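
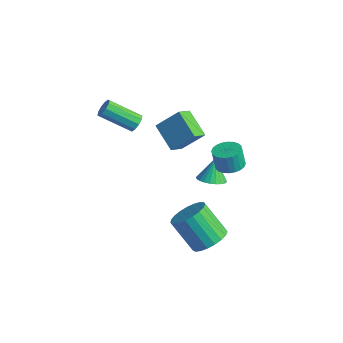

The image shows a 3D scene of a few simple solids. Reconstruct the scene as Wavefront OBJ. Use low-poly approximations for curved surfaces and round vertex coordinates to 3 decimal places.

v 3.938 -3.659 -2.818
v 4.618 -3.228 -2.159
v 3.302 -3.531 -0.603
v 2.622 -3.961 -1.262
v 4.388 -2.886 -2.287
v 3.072 -3.188 -0.731
v 4.08 -2.676 -2.507
v 2.764 -2.979 -0.951
v 3.747 -2.637 -2.781
v 2.431 -2.94 -1.225
v 3.447 -2.774 -3.061
v 2.132 -3.077 -1.505
v 3.233 -3.065 -3.299
v 1.917 -3.367 -1.743
v 3.14 -3.457 -3.454
v 1.824 -3.76 -1.898
v 3.185 -3.885 -3.499
v 1.869 -4.188 -1.943
v 3.36 -4.274 -3.426
v 2.045 -4.576 -1.87
v 3.636 -4.556 -3.248
v 2.32 -4.859 -1.692
v 3.963 -4.683 -2.996
v 2.647 -4.986 -1.44
v 4.286 -4.633 -2.713
v 2.97 -4.936 -1.157
v 4.549 -4.414 -2.448
v 3.233 -4.717 -0.892
v 4.706 -4.065 -2.247
v 3.391 -4.368 -0.691
v 4.731 -3.646 -2.145
v 3.415 -3.948 -0.589
v -2.085 -3.151 2.3
v -1.662 -3.347 2.626
v -2.971 -4.406 3.687
v -3.395 -4.209 3.36
v -1.783 -3.051 2.773
v -3.092 -4.11 3.833
v -2.02 -2.792 2.738
v -3.329 -3.851 3.799
v -2.282 -2.671 2.536
v -3.591 -3.73 3.597
v -2.469 -2.732 2.244
v -3.778 -3.791 3.305
v -2.509 -2.954 1.973
v -3.818 -4.013 3.034
v -2.388 -3.25 1.827
v -3.697 -4.309 2.887
v -2.151 -3.509 1.861
v -3.46 -4.568 2.922
v -1.889 -3.63 2.063
v -3.198 -4.689 3.124
v -1.702 -3.569 2.355
v -3.011 -4.628 3.416
v 1.705 -1.434 -0.894
v 2.361 -1.76 -0.572
v 1.395 -0.866 0.314
v 2.472 -1.486 -0.672
v 2.466 -1.204 -0.806
v 2.345 -0.957 -0.954
v 2.126 -0.783 -1.092
v 1.843 -0.708 -1.2
v 1.539 -0.743 -1.261
v 1.26 -0.884 -1.267
v 1.049 -1.108 -1.216
v 0.938 -1.382 -1.115
v 0.944 -1.664 -0.981
v 1.066 -1.911 -0.834
v 1.285 -2.085 -0.696
v 1.568 -2.16 -0.587
v 1.872 -2.125 -0.526
v 2.15 -1.984 -0.521
v 2.897 -1.286 1.133
v 3.597 -1.604 1.266
v 3.362 -1.652 2.381
v 2.663 -1.334 2.247
v 3.66 -1.308 1.292
v 3.426 -1.356 2.407
v 3.608 -1.008 1.294
v 3.373 -1.056 2.409
v 3.447 -0.751 1.272
v 3.213 -0.799 2.386
v 3.203 -0.575 1.228
v 2.968 -0.623 2.342
v 2.912 -0.507 1.169
v 2.677 -0.555 2.284
v 2.619 -0.558 1.106
v 2.384 -0.606 2.22
v 2.368 -0.72 1.046
v 2.133 -0.768 2.16
v 2.198 -0.968 0.999
v 1.963 -1.016 2.114
v 2.134 -1.264 0.973
v 1.9 -1.312 2.088
v 2.187 -1.564 0.971
v 1.952 -1.612 2.086
v 2.347 -1.821 0.994
v 2.113 -1.869 2.108
v 2.592 -1.997 1.038
v 2.357 -2.045 2.152
v 2.883 -2.065 1.096
v 2.648 -2.113 2.211
v 3.176 -2.014 1.16
v 2.941 -2.062 2.274
v 3.427 -1.852 1.22
v 3.192 -1.9 2.334
v -1.497 -2.36 1.998
v -0.691 -1.487 3.142
v -1.643 -1.462 1.415
v -0.836 -0.589 2.559
v -0.024 -2.651 1.181
v 0.783 -1.778 2.325
v -0.169 -1.753 0.598
v 0.637 -0.88 1.742
f 2 1 5
f 2 5 3
f 3 5 6
f 3 6 4
f 5 1 7
f 5 7 6
f 6 7 8
f 6 8 4
f 7 1 9
f 7 9 8
f 8 9 10
f 8 10 4
f 9 1 11
f 9 11 10
f 10 11 12
f 10 12 4
f 11 1 13
f 11 13 12
f 12 13 14
f 12 14 4
f 13 1 15
f 13 15 14
f 14 15 16
f 14 16 4
f 15 1 17
f 15 17 16
f 16 17 18
f 16 18 4
f 17 1 19
f 17 19 18
f 18 19 20
f 18 20 4
f 19 1 21
f 19 21 20
f 20 21 22
f 20 22 4
f 21 1 23
f 21 23 22
f 22 23 24
f 22 24 4
f 23 1 25
f 23 25 24
f 24 25 26
f 24 26 4
f 25 1 27
f 25 27 26
f 26 27 28
f 26 28 4
f 27 1 29
f 27 29 28
f 28 29 30
f 28 30 4
f 29 1 31
f 29 31 30
f 30 31 32
f 30 32 4
f 31 1 2
f 31 2 32
f 32 2 3
f 32 3 4
f 34 33 37
f 34 37 35
f 35 37 38
f 35 38 36
f 37 33 39
f 37 39 38
f 38 39 40
f 38 40 36
f 39 33 41
f 39 41 40
f 40 41 42
f 40 42 36
f 41 33 43
f 41 43 42
f 42 43 44
f 42 44 36
f 43 33 45
f 43 45 44
f 44 45 46
f 44 46 36
f 45 33 47
f 45 47 46
f 46 47 48
f 46 48 36
f 47 33 49
f 47 49 48
f 48 49 50
f 48 50 36
f 49 33 51
f 49 51 50
f 50 51 52
f 50 52 36
f 51 33 53
f 51 53 52
f 52 53 54
f 52 54 36
f 53 33 34
f 53 34 54
f 54 34 35
f 54 35 36
f 56 55 58
f 56 58 57
f 58 55 59
f 58 59 57
f 59 55 60
f 59 60 57
f 60 55 61
f 60 61 57
f 61 55 62
f 61 62 57
f 62 55 63
f 62 63 57
f 63 55 64
f 63 64 57
f 64 55 65
f 64 65 57
f 65 55 66
f 65 66 57
f 66 55 67
f 66 67 57
f 67 55 68
f 67 68 57
f 68 55 69
f 68 69 57
f 69 55 70
f 69 70 57
f 70 55 71
f 70 71 57
f 71 55 72
f 71 72 57
f 72 55 56
f 72 56 57
f 74 73 77
f 74 77 75
f 75 77 78
f 75 78 76
f 77 73 79
f 77 79 78
f 78 79 80
f 78 80 76
f 79 73 81
f 79 81 80
f 80 81 82
f 80 82 76
f 81 73 83
f 81 83 82
f 82 83 84
f 82 84 76
f 83 73 85
f 83 85 84
f 84 85 86
f 84 86 76
f 85 73 87
f 85 87 86
f 86 87 88
f 86 88 76
f 87 73 89
f 87 89 88
f 88 89 90
f 88 90 76
f 89 73 91
f 89 91 90
f 90 91 92
f 90 92 76
f 91 73 93
f 91 93 92
f 92 93 94
f 92 94 76
f 93 73 95
f 93 95 94
f 94 95 96
f 94 96 76
f 95 73 97
f 95 97 96
f 96 97 98
f 96 98 76
f 97 73 99
f 97 99 98
f 98 99 100
f 98 100 76
f 99 73 101
f 99 101 100
f 100 101 102
f 100 102 76
f 101 73 103
f 101 103 102
f 102 103 104
f 102 104 76
f 103 73 105
f 103 105 104
f 104 105 106
f 104 106 76
f 105 73 74
f 105 74 106
f 106 74 75
f 106 75 76
f 108 110 107
f 111 108 107
f 107 110 109
f 109 111 107
f 108 114 110
f 112 108 111
f 112 114 108
f 110 114 109
f 113 111 109
f 109 114 113
f 113 112 111
f 114 112 113



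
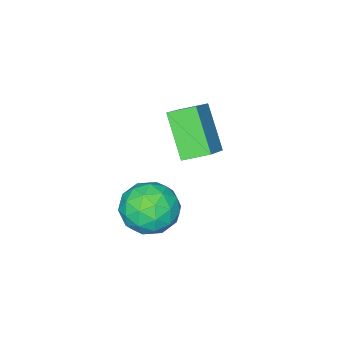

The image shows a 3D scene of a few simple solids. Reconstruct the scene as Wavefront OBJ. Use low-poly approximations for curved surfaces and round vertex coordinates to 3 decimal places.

v -4.579 0.338 -0.713
v -5.135 -0.975 0.897
v -3.21 1.052 0.343
v -3.767 -0.26 1.952
v -3.853 -0.46 -1.112
v -4.41 -1.772 0.497
v -2.485 0.255 -0.057
v -3.041 -1.058 1.553
v -2.126 -0.192 -4.088
v -1.178 0.203 -3.391
v -2.482 -1.663 -2.769
v -1.534 -1.268 -2.072
v -2.563 -0.581 -2.167
v -2.343 0.328 -2.982
v -1.317 -1.788 -3.178
v -1.097 -0.879 -3.993
v -0.678 -0.783 -2.829
v -1.448 -0.037 -2.204
v -2.212 -1.423 -3.956
v -2.982 -0.677 -3.331
v -1.621 0.135 -3.855
v -2.039 -1.595 -2.305
v -2.644 -1.191 -2.361
v -2.087 -0.959 -1.951
v -2.305 0.208 -3.615
v -1.748 0.44 -3.205
v -2.562 -0.02 -2.486
v -1.912 -1.9 -2.955
v -1.355 -1.668 -2.545
v -1.573 -0.501 -4.209
v -1.016 -0.269 -3.799
v -1.098 -1.44 -3.674
v -0.77 -0.213 -3.115
v -0.979 -1.078 -2.34
v -0.852 -1.383 -2.99
v -0.722 -0.849 -3.469
v -1.223 0.226 -2.748
v -1.432 -0.639 -1.973
v -2.036 -0.235 -2.029
v -1.907 0.299 -2.508
v -0.929 -0.354 -2.418
v -2.228 -0.821 -4.187
v -2.437 -1.686 -3.412
v -1.753 -1.759 -3.652
v -1.624 -1.225 -4.131
v -2.681 -0.382 -3.82
v -2.89 -1.247 -3.045
v -2.938 -0.611 -2.691
v -2.808 -0.077 -3.17
v -2.731 -1.106 -3.742
f 2 4 1
f 5 2 1
f 1 4 3
f 3 5 1
f 2 8 4
f 6 2 5
f 6 8 2
f 4 8 3
f 7 5 3
f 3 8 7
f 7 6 5
f 8 6 7
f 9 46 25
f 46 20 49
f 25 49 14
f 46 49 25
f 9 25 21
f 25 14 26
f 21 26 10
f 25 26 21
f 9 21 30
f 21 10 31
f 30 31 16
f 21 31 30
f 9 30 42
f 30 16 45
f 42 45 19
f 30 45 42
f 9 42 46
f 42 19 50
f 46 50 20
f 42 50 46
f 10 26 37
f 26 14 40
f 37 40 18
f 26 40 37
f 14 49 27
f 49 20 48
f 27 48 13
f 49 48 27
f 20 50 47
f 50 19 43
f 47 43 11
f 50 43 47
f 19 45 44
f 45 16 32
f 44 32 15
f 45 32 44
f 16 31 36
f 31 10 33
f 36 33 17
f 31 33 36
f 12 38 24
f 38 18 39
f 24 39 13
f 38 39 24
f 12 24 22
f 24 13 23
f 22 23 11
f 24 23 22
f 12 22 29
f 22 11 28
f 29 28 15
f 22 28 29
f 12 29 34
f 29 15 35
f 34 35 17
f 29 35 34
f 12 34 38
f 34 17 41
f 38 41 18
f 34 41 38
f 13 39 27
f 39 18 40
f 27 40 14
f 39 40 27
f 11 23 47
f 23 13 48
f 47 48 20
f 23 48 47
f 15 28 44
f 28 11 43
f 44 43 19
f 28 43 44
f 17 35 36
f 35 15 32
f 36 32 16
f 35 32 36
f 18 41 37
f 41 17 33
f 37 33 10
f 41 33 37



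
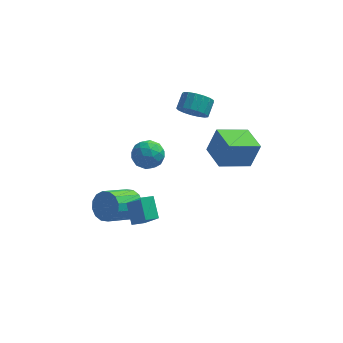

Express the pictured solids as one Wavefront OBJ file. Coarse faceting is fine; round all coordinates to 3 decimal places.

v 1.107 1.509 3.473
v 1.828 0.966 3.903
v 2.134 1.887 4.556
v 1.413 2.431 4.127
v 2.044 1.163 3.524
v 2.349 2.084 4.177
v 2.045 1.44 3.133
v 2.35 2.361 3.787
v 1.831 1.732 2.821
v 2.137 2.654 3.474
v 1.452 1.974 2.657
v 1.757 2.895 3.311
v 0.993 2.109 2.681
v 1.299 3.03 3.335
v 0.561 2.107 2.886
v 0.866 3.028 3.54
v 0.254 1.968 3.226
v 0.559 2.889 3.879
v 0.142 1.724 3.622
v 0.447 2.645 4.276
v 0.252 1.43 3.984
v 0.557 2.352 4.638
v 0.557 1.155 4.229
v 0.862 2.077 4.883
v 0.989 0.961 4.301
v 1.294 1.883 4.955
v 1.448 0.893 4.183
v 1.753 1.814 4.837
v -2.587 -0.54 -3.75
v -1.984 -0.422 -2.874
v -3.29 -1.762 -1.794
v -3.893 -1.88 -2.67
v -2.366 -0.023 -2.84
v -3.672 -1.362 -1.76
v -2.807 0.238 -3.05
v -4.113 -1.101 -1.97
v -3.189 0.291 -3.447
v -4.495 -1.048 -2.367
v -3.41 0.121 -3.926
v -4.716 -1.219 -2.846
v -3.41 -0.227 -4.357
v -4.716 -1.566 -3.277
v -3.19 -0.658 -4.626
v -4.496 -1.998 -3.546
v -2.808 -1.058 -4.66
v -4.114 -2.397 -3.58
v -2.367 -1.319 -4.45
v -3.673 -2.658 -3.37
v -1.985 -1.372 -4.053
v -3.291 -2.711 -2.973
v -1.764 -1.201 -3.574
v -3.07 -2.541 -2.494
v -1.764 -0.854 -3.143
v -3.07 -2.193 -2.063
v -2.088 -3.352 3.328
v -1.541 -2.469 3.258
v -0.899 -4.011 4.322
v -0.352 -3.128 4.252
v -1.252 -3.142 4.775
v -1.987 -2.735 4.16
v -0.453 -3.745 3.42
v -1.188 -3.338 2.805
v -0.53 -2.712 3.315
v -1.024 -2.34 4.152
v -1.416 -4.14 3.428
v -1.91 -3.768 4.265
v -1.919 -2.853 3.206
v -0.521 -3.627 4.374
v -1.05 -3.636 4.681
v -0.728 -3.117 4.64
v -2.181 -3.009 3.736
v -1.86 -2.49 3.695
v -1.69 -2.886 4.586
v -0.58 -3.99 3.885
v -0.259 -3.471 3.844
v -1.712 -3.363 2.94
v -1.39 -2.844 2.899
v -0.75 -3.594 2.994
v -1.003 -2.477 3.198
v -0.304 -2.864 3.782
v -0.364 -3.226 3.293
v -0.796 -2.987 2.932
v -1.294 -2.258 3.69
v -0.595 -2.645 4.275
v -1.124 -2.653 4.582
v -1.556 -2.414 4.221
v -0.7 -2.4 3.724
v -1.845 -3.835 3.305
v -1.146 -4.222 3.89
v -0.884 -4.066 3.359
v -1.316 -3.827 2.998
v -2.136 -3.616 3.798
v -1.437 -4.003 4.382
v -1.644 -3.493 4.648
v -2.076 -3.254 4.287
v -1.74 -4.08 3.856
v -2.239 -3.109 -3.163
v -1.338 -4.051 -1.66
v -2.619 -1.948 -2.208
v -1.718 -2.89 -0.705
v -1.502 -2.71 -3.355
v -0.601 -3.652 -1.852
v -1.882 -1.549 -2.4
v -0.981 -2.491 -0.897
v 2.817 -2.138 1.825
v 3.382 -1.886 3.505
v 2.029 -0.509 1.846
v 2.594 -0.257 3.525
v 4.646 -1.243 1.075
v 5.211 -0.991 2.754
v 3.858 0.386 1.095
v 4.423 0.638 2.775
f 2 1 5
f 2 5 3
f 3 5 6
f 3 6 4
f 5 1 7
f 5 7 6
f 6 7 8
f 6 8 4
f 7 1 9
f 7 9 8
f 8 9 10
f 8 10 4
f 9 1 11
f 9 11 10
f 10 11 12
f 10 12 4
f 11 1 13
f 11 13 12
f 12 13 14
f 12 14 4
f 13 1 15
f 13 15 14
f 14 15 16
f 14 16 4
f 15 1 17
f 15 17 16
f 16 17 18
f 16 18 4
f 17 1 19
f 17 19 18
f 18 19 20
f 18 20 4
f 19 1 21
f 19 21 20
f 20 21 22
f 20 22 4
f 21 1 23
f 21 23 22
f 22 23 24
f 22 24 4
f 23 1 25
f 23 25 24
f 24 25 26
f 24 26 4
f 25 1 27
f 25 27 26
f 26 27 28
f 26 28 4
f 27 1 2
f 27 2 28
f 28 2 3
f 28 3 4
f 30 29 33
f 30 33 31
f 31 33 34
f 31 34 32
f 33 29 35
f 33 35 34
f 34 35 36
f 34 36 32
f 35 29 37
f 35 37 36
f 36 37 38
f 36 38 32
f 37 29 39
f 37 39 38
f 38 39 40
f 38 40 32
f 39 29 41
f 39 41 40
f 40 41 42
f 40 42 32
f 41 29 43
f 41 43 42
f 42 43 44
f 42 44 32
f 43 29 45
f 43 45 44
f 44 45 46
f 44 46 32
f 45 29 47
f 45 47 46
f 46 47 48
f 46 48 32
f 47 29 49
f 47 49 48
f 48 49 50
f 48 50 32
f 49 29 51
f 49 51 50
f 50 51 52
f 50 52 32
f 51 29 53
f 51 53 52
f 52 53 54
f 52 54 32
f 53 29 30
f 53 30 54
f 54 30 31
f 54 31 32
f 55 92 71
f 92 66 95
f 71 95 60
f 92 95 71
f 55 71 67
f 71 60 72
f 67 72 56
f 71 72 67
f 55 67 76
f 67 56 77
f 76 77 62
f 67 77 76
f 55 76 88
f 76 62 91
f 88 91 65
f 76 91 88
f 55 88 92
f 88 65 96
f 92 96 66
f 88 96 92
f 56 72 83
f 72 60 86
f 83 86 64
f 72 86 83
f 60 95 73
f 95 66 94
f 73 94 59
f 95 94 73
f 66 96 93
f 96 65 89
f 93 89 57
f 96 89 93
f 65 91 90
f 91 62 78
f 90 78 61
f 91 78 90
f 62 77 82
f 77 56 79
f 82 79 63
f 77 79 82
f 58 84 70
f 84 64 85
f 70 85 59
f 84 85 70
f 58 70 68
f 70 59 69
f 68 69 57
f 70 69 68
f 58 68 75
f 68 57 74
f 75 74 61
f 68 74 75
f 58 75 80
f 75 61 81
f 80 81 63
f 75 81 80
f 58 80 84
f 80 63 87
f 84 87 64
f 80 87 84
f 59 85 73
f 85 64 86
f 73 86 60
f 85 86 73
f 57 69 93
f 69 59 94
f 93 94 66
f 69 94 93
f 61 74 90
f 74 57 89
f 90 89 65
f 74 89 90
f 63 81 82
f 81 61 78
f 82 78 62
f 81 78 82
f 64 87 83
f 87 63 79
f 83 79 56
f 87 79 83
f 98 100 97
f 101 98 97
f 97 100 99
f 99 101 97
f 98 104 100
f 102 98 101
f 102 104 98
f 100 104 99
f 103 101 99
f 99 104 103
f 103 102 101
f 104 102 103
f 106 108 105
f 109 106 105
f 105 108 107
f 107 109 105
f 106 112 108
f 110 106 109
f 110 112 106
f 108 112 107
f 111 109 107
f 107 112 111
f 111 110 109
f 112 110 111



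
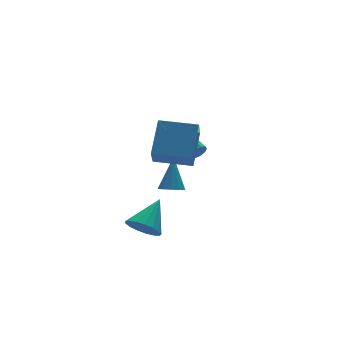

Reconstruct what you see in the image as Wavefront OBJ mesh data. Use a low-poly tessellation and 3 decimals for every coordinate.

v -4.171 0.563 -4.166
v -3.517 0.624 -4.934
v -2.729 1.377 -2.874
v -3.747 1.049 -4.944
v -4.075 1.362 -4.776
v -4.424 1.493 -4.469
v -4.716 1.41 -4.092
v -4.882 1.134 -3.732
v -4.886 0.726 -3.472
v -4.725 0.282 -3.371
v -4.438 -0.099 -3.452
v -4.089 -0.327 -3.696
v -3.759 -0.352 -4.049
v -3.524 -0.167 -4.428
v -3.436 0.185 -4.747
v -1.499 2.326 -2.988
v -0.856 2.511 -3.305
v -0.861 3.214 -1.172
v -1.15 2.855 -3.37
v -1.578 2.997 -3.289
v -1.975 2.882 -3.093
v -2.19 2.555 -2.857
v -2.142 2.14 -2.671
v -1.847 1.796 -2.606
v -1.42 1.654 -2.687
v -1.023 1.769 -2.883
v -0.808 2.096 -3.119
v -4.514 -0.923 2.082
v -3.434 0.261 3.589
v -3.898 0.009 0.909
v -2.818 1.193 2.416
v -2.922 -2.173 1.924
v -1.842 -0.989 3.431
v -2.306 -1.241 0.751
v -1.226 -0.057 2.258
v 0.697 3.258 -1.261
v 1.045 3.165 -0.885
v 0.83 4.389 -0.384
v 0.483 4.482 -0.759
v 1.201 3.295 -1.135
v 0.986 4.519 -0.634
v 1.164 3.41 -1.433
v 0.949 4.634 -0.932
v 0.949 3.468 -1.665
v 0.734 4.692 -1.163
v 0.638 3.445 -1.742
v 0.423 4.669 -1.241
v 0.35 3.351 -1.636
v 0.135 4.575 -1.135
v 0.194 3.221 -1.386
v -0.021 4.445 -0.885
v 0.231 3.106 -1.088
v 0.016 4.33 -0.587
v 0.446 3.048 -0.857
v 0.231 4.272 -0.355
v 0.757 3.071 -0.779
v 0.542 4.295 -0.278
f 2 1 4
f 2 4 3
f 4 1 5
f 4 5 3
f 5 1 6
f 5 6 3
f 6 1 7
f 6 7 3
f 7 1 8
f 7 8 3
f 8 1 9
f 8 9 3
f 9 1 10
f 9 10 3
f 10 1 11
f 10 11 3
f 11 1 12
f 11 12 3
f 12 1 13
f 12 13 3
f 13 1 14
f 13 14 3
f 14 1 15
f 14 15 3
f 15 1 2
f 15 2 3
f 17 16 19
f 17 19 18
f 19 16 20
f 19 20 18
f 20 16 21
f 20 21 18
f 21 16 22
f 21 22 18
f 22 16 23
f 22 23 18
f 23 16 24
f 23 24 18
f 24 16 25
f 24 25 18
f 25 16 26
f 25 26 18
f 26 16 27
f 26 27 18
f 27 16 17
f 27 17 18
f 29 31 28
f 32 29 28
f 28 31 30
f 30 32 28
f 29 35 31
f 33 29 32
f 33 35 29
f 31 35 30
f 34 32 30
f 30 35 34
f 34 33 32
f 35 33 34
f 37 36 40
f 37 40 38
f 38 40 41
f 38 41 39
f 40 36 42
f 40 42 41
f 41 42 43
f 41 43 39
f 42 36 44
f 42 44 43
f 43 44 45
f 43 45 39
f 44 36 46
f 44 46 45
f 45 46 47
f 45 47 39
f 46 36 48
f 46 48 47
f 47 48 49
f 47 49 39
f 48 36 50
f 48 50 49
f 49 50 51
f 49 51 39
f 50 36 52
f 50 52 51
f 51 52 53
f 51 53 39
f 52 36 54
f 52 54 53
f 53 54 55
f 53 55 39
f 54 36 56
f 54 56 55
f 55 56 57
f 55 57 39
f 56 36 37
f 56 37 57
f 57 37 38
f 57 38 39



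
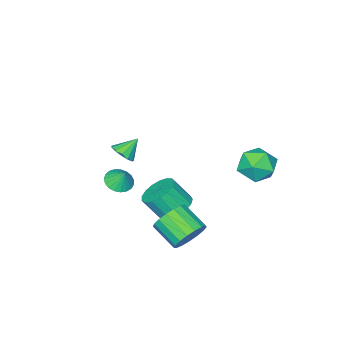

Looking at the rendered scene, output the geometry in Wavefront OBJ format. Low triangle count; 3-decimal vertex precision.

v 1.531 0.586 -2.737
v 2.401 1.089 -2.833
v 2.96 0.357 -1.599
v 2.089 -0.146 -1.503
v 2.135 1.372 -2.545
v 2.694 0.64 -1.311
v 1.731 1.475 -2.301
v 2.29 0.743 -1.066
v 1.28 1.374 -2.157
v 1.839 0.642 -0.922
v 0.887 1.093 -2.145
v 1.446 0.36 -0.911
v 0.642 0.695 -2.27
v 1.201 -0.037 -1.036
v 0.6 0.273 -2.501
v 1.159 -0.459 -1.267
v 0.771 -0.078 -2.787
v 1.33 -0.81 -1.553
v 1.116 -0.276 -3.061
v 1.675 -1.008 -1.827
v 1.556 -0.277 -3.261
v 2.115 -1.009 -2.027
v 1.991 -0.08 -3.341
v 2.549 -0.813 -2.106
v 2.319 0.269 -3.282
v 2.878 -0.463 -2.048
v 2.468 0.691 -3.099
v 3.026 -0.041 -1.865
v 2.993 3.086 -2.648
v 3.528 2.688 -3.407
v 3.562 1.255 -2.63
v 3.027 1.654 -1.872
v 3.865 2.859 -3.105
v 3.899 1.427 -2.328
v 4.002 3.083 -2.699
v 4.036 1.65 -1.922
v 3.908 3.307 -2.281
v 3.941 1.875 -1.504
v 3.604 3.481 -1.948
v 3.638 2.048 -1.171
v 3.16 3.564 -1.775
v 3.194 2.132 -0.998
v 2.678 3.538 -1.802
v 2.712 2.106 -1.025
v 2.268 3.408 -2.023
v 2.302 1.976 -1.246
v 2.025 3.205 -2.387
v 2.058 1.772 -1.611
v 2.003 2.974 -2.812
v 2.036 1.542 -2.035
v 2.208 2.769 -3.199
v 2.241 1.337 -2.422
v 2.592 2.637 -3.459
v 2.626 1.204 -2.683
v 3.069 2.608 -3.535
v 3.103 1.175 -2.758
v 1.154 -4.04 -3.474
v 1.953 -3.95 -3.572
v 1.206 -3.54 -2.586
v 1.832 -3.673 -3.72
v 1.595 -3.459 -3.827
v 1.281 -3.346 -3.872
v 0.945 -3.353 -3.848
v 0.645 -3.478 -3.76
v 0.433 -3.701 -3.622
v 0.346 -3.982 -3.459
v 0.398 -4.273 -3.298
v 0.581 -4.524 -3.167
v 0.863 -4.691 -3.09
v 1.196 -4.746 -3.079
v 1.521 -4.678 -3.136
v 1.782 -4.5 -3.252
v 1.935 -4.243 -3.406
v -2.596 3.089 -1.213
v -1.462 3.105 -0.984
v -2.878 1.975 0.264
v -1.744 1.991 0.493
v -2.377 2.948 0.64
v -2.203 3.636 -0.273
v -2.137 1.444 -0.447
v -1.963 2.132 -1.36
v -1.179 2.088 -0.511
v -1.327 3.017 0.161
v -3.013 2.063 -0.881
v -3.161 2.992 -0.209
v 3.409 -1.241 1.365
v 3.801 -1.581 1.85
v 2.591 -0.999 2.195
v 3.92 -1.199 1.857
v 3.877 -0.83 1.707
v 3.685 -0.592 1.449
v 3.406 -0.56 1.164
v 3.128 -0.744 0.943
v 2.939 -1.085 0.856
v 2.899 -1.476 0.931
v 3.021 -1.793 1.143
v 3.267 -1.934 1.426
v 3.557 -1.855 1.69
f 2 1 5
f 2 5 3
f 3 5 6
f 3 6 4
f 5 1 7
f 5 7 6
f 6 7 8
f 6 8 4
f 7 1 9
f 7 9 8
f 8 9 10
f 8 10 4
f 9 1 11
f 9 11 10
f 10 11 12
f 10 12 4
f 11 1 13
f 11 13 12
f 12 13 14
f 12 14 4
f 13 1 15
f 13 15 14
f 14 15 16
f 14 16 4
f 15 1 17
f 15 17 16
f 16 17 18
f 16 18 4
f 17 1 19
f 17 19 18
f 18 19 20
f 18 20 4
f 19 1 21
f 19 21 20
f 20 21 22
f 20 22 4
f 21 1 23
f 21 23 22
f 22 23 24
f 22 24 4
f 23 1 25
f 23 25 24
f 24 25 26
f 24 26 4
f 25 1 27
f 25 27 26
f 26 27 28
f 26 28 4
f 27 1 2
f 27 2 28
f 28 2 3
f 28 3 4
f 30 29 33
f 30 33 31
f 31 33 34
f 31 34 32
f 33 29 35
f 33 35 34
f 34 35 36
f 34 36 32
f 35 29 37
f 35 37 36
f 36 37 38
f 36 38 32
f 37 29 39
f 37 39 38
f 38 39 40
f 38 40 32
f 39 29 41
f 39 41 40
f 40 41 42
f 40 42 32
f 41 29 43
f 41 43 42
f 42 43 44
f 42 44 32
f 43 29 45
f 43 45 44
f 44 45 46
f 44 46 32
f 45 29 47
f 45 47 46
f 46 47 48
f 46 48 32
f 47 29 49
f 47 49 48
f 48 49 50
f 48 50 32
f 49 29 51
f 49 51 50
f 50 51 52
f 50 52 32
f 51 29 53
f 51 53 52
f 52 53 54
f 52 54 32
f 53 29 55
f 53 55 54
f 54 55 56
f 54 56 32
f 55 29 30
f 55 30 56
f 56 30 31
f 56 31 32
f 58 57 60
f 58 60 59
f 60 57 61
f 60 61 59
f 61 57 62
f 61 62 59
f 62 57 63
f 62 63 59
f 63 57 64
f 63 64 59
f 64 57 65
f 64 65 59
f 65 57 66
f 65 66 59
f 66 57 67
f 66 67 59
f 67 57 68
f 67 68 59
f 68 57 69
f 68 69 59
f 69 57 70
f 69 70 59
f 70 57 71
f 70 71 59
f 71 57 72
f 71 72 59
f 72 57 73
f 72 73 59
f 73 57 58
f 73 58 59
f 74 85 79
f 74 79 75
f 74 75 81
f 74 81 84
f 74 84 85
f 75 79 83
f 79 85 78
f 85 84 76
f 84 81 80
f 81 75 82
f 77 83 78
f 77 78 76
f 77 76 80
f 77 80 82
f 77 82 83
f 78 83 79
f 76 78 85
f 80 76 84
f 82 80 81
f 83 82 75
f 87 86 89
f 87 89 88
f 89 86 90
f 89 90 88
f 90 86 91
f 90 91 88
f 91 86 92
f 91 92 88
f 92 86 93
f 92 93 88
f 93 86 94
f 93 94 88
f 94 86 95
f 94 95 88
f 95 86 96
f 95 96 88
f 96 86 97
f 96 97 88
f 97 86 98
f 97 98 88
f 98 86 87
f 98 87 88



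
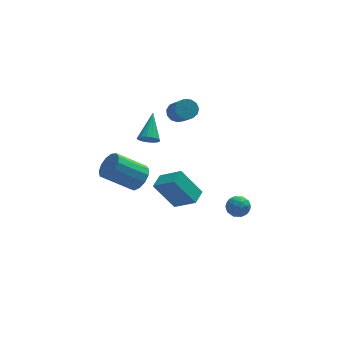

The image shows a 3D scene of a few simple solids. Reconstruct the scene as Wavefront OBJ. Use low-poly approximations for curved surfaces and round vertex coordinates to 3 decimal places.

v 1.133 4.539 1.856
v 1.727 4.849 2.058
v 2.001 3.552 3.245
v 1.407 3.241 3.044
v 1.442 4.997 2.286
v 1.716 3.7 3.473
v 1.058 5 2.377
v 1.332 3.703 3.565
v 0.698 4.856 2.303
v 0.972 3.559 3.491
v 0.476 4.612 2.088
v 0.751 3.315 3.275
v 0.463 4.344 1.798
v 0.737 3.047 2.986
v 0.662 4.138 1.527
v 0.937 2.841 2.715
v 1.011 4.059 1.361
v 1.285 2.762 2.548
v 1.398 4.133 1.352
v 1.673 2.836 2.539
v 1.702 4.335 1.502
v 1.976 3.038 2.69
v 1.824 4.602 1.766
v 2.098 3.305 2.953
v 2.806 -1.1 -2.3
v 3.158 -0.72 -1.763
v 3.742 -1.86 -2.377
v 4.094 -1.48 -1.84
v 3.485 -1.879 -1.676
v 2.907 -1.41 -1.629
v 3.993 -1.17 -2.511
v 3.415 -0.701 -2.464
v 3.892 -0.763 -1.894
v 3.578 -1.202 -1.377
v 3.322 -1.378 -2.763
v 3.008 -1.817 -2.246
v 2.9 -0.843 -2.025
v 4 -1.737 -2.115
v 3.642 -1.972 -2.019
v 3.849 -1.748 -1.703
v 2.752 -1.249 -1.946
v 2.959 -1.025 -1.63
v 3.151 -1.707 -1.579
v 3.941 -1.555 -2.51
v 4.148 -1.331 -2.194
v 3.051 -0.832 -2.437
v 3.258 -0.608 -2.121
v 3.749 -0.873 -2.561
v 3.539 -0.645 -1.786
v 4.089 -1.092 -1.831
v 4.029 -0.91 -2.226
v 3.689 -0.634 -2.198
v 3.354 -0.903 -1.483
v 3.904 -1.35 -1.527
v 3.546 -1.585 -1.431
v 3.206 -1.308 -1.403
v 3.785 -0.928 -1.559
v 2.996 -1.23 -2.613
v 3.546 -1.677 -2.657
v 3.694 -1.272 -2.737
v 3.354 -0.995 -2.709
v 2.811 -1.488 -2.309
v 3.361 -1.935 -2.354
v 3.211 -1.946 -1.942
v 2.871 -1.67 -1.914
v 3.115 -1.652 -2.581
v 0.525 -4.208 1.088
v -0.556 -3.85 2.671
v -0.475 -3.398 0.223
v -1.555 -3.04 1.806
v 1.035 -3.4 1.254
v -0.045 -3.042 2.837
v 0.036 -2.59 0.389
v -1.045 -2.232 1.972
v -1.304 3.504 -2.796
v -0.843 2.969 -2.19
v -2.556 3.001 -0.859
v -3.016 3.536 -1.464
v -0.734 3.465 -2.062
v -2.447 3.498 -0.73
v -0.805 3.973 -2.167
v -2.518 4.006 -0.835
v -1.035 4.333 -2.471
v -2.748 4.365 -1.139
v -1.35 4.429 -2.879
v -3.063 4.462 -1.547
v -1.65 4.231 -3.26
v -3.363 4.264 -1.928
v -1.841 3.803 -3.494
v -3.553 3.835 -2.162
v -1.86 3.279 -3.506
v -3.573 3.312 -2.174
v -1.703 2.827 -3.293
v -3.416 2.86 -1.961
v -1.419 2.589 -2.922
v -3.132 2.622 -1.59
v -1.099 2.642 -2.511
v -2.811 2.675 -1.179
v -1.296 -0.007 3.242
v -0.725 -0.279 3.342
v -0.804 1.427 4.338
v -0.681 -0.105 3.094
v -0.777 0.092 2.88
v -0.993 0.266 2.749
v -1.277 0.378 2.731
v -1.566 0.401 2.83
v -1.793 0.331 3.023
v -1.906 0.184 3.267
v -1.879 -0.007 3.505
v -1.719 -0.198 3.683
v -1.461 -0.345 3.76
v -1.166 -0.415 3.718
v -0.9 -0.391 3.567
f 2 1 5
f 2 5 3
f 3 5 6
f 3 6 4
f 5 1 7
f 5 7 6
f 6 7 8
f 6 8 4
f 7 1 9
f 7 9 8
f 8 9 10
f 8 10 4
f 9 1 11
f 9 11 10
f 10 11 12
f 10 12 4
f 11 1 13
f 11 13 12
f 12 13 14
f 12 14 4
f 13 1 15
f 13 15 14
f 14 15 16
f 14 16 4
f 15 1 17
f 15 17 16
f 16 17 18
f 16 18 4
f 17 1 19
f 17 19 18
f 18 19 20
f 18 20 4
f 19 1 21
f 19 21 20
f 20 21 22
f 20 22 4
f 21 1 23
f 21 23 22
f 22 23 24
f 22 24 4
f 23 1 2
f 23 2 24
f 24 2 3
f 24 3 4
f 25 62 41
f 62 36 65
f 41 65 30
f 62 65 41
f 25 41 37
f 41 30 42
f 37 42 26
f 41 42 37
f 25 37 46
f 37 26 47
f 46 47 32
f 37 47 46
f 25 46 58
f 46 32 61
f 58 61 35
f 46 61 58
f 25 58 62
f 58 35 66
f 62 66 36
f 58 66 62
f 26 42 53
f 42 30 56
f 53 56 34
f 42 56 53
f 30 65 43
f 65 36 64
f 43 64 29
f 65 64 43
f 36 66 63
f 66 35 59
f 63 59 27
f 66 59 63
f 35 61 60
f 61 32 48
f 60 48 31
f 61 48 60
f 32 47 52
f 47 26 49
f 52 49 33
f 47 49 52
f 28 54 40
f 54 34 55
f 40 55 29
f 54 55 40
f 28 40 38
f 40 29 39
f 38 39 27
f 40 39 38
f 28 38 45
f 38 27 44
f 45 44 31
f 38 44 45
f 28 45 50
f 45 31 51
f 50 51 33
f 45 51 50
f 28 50 54
f 50 33 57
f 54 57 34
f 50 57 54
f 29 55 43
f 55 34 56
f 43 56 30
f 55 56 43
f 27 39 63
f 39 29 64
f 63 64 36
f 39 64 63
f 31 44 60
f 44 27 59
f 60 59 35
f 44 59 60
f 33 51 52
f 51 31 48
f 52 48 32
f 51 48 52
f 34 57 53
f 57 33 49
f 53 49 26
f 57 49 53
f 68 70 67
f 71 68 67
f 67 70 69
f 69 71 67
f 68 74 70
f 72 68 71
f 72 74 68
f 70 74 69
f 73 71 69
f 69 74 73
f 73 72 71
f 74 72 73
f 76 75 79
f 76 79 77
f 77 79 80
f 77 80 78
f 79 75 81
f 79 81 80
f 80 81 82
f 80 82 78
f 81 75 83
f 81 83 82
f 82 83 84
f 82 84 78
f 83 75 85
f 83 85 84
f 84 85 86
f 84 86 78
f 85 75 87
f 85 87 86
f 86 87 88
f 86 88 78
f 87 75 89
f 87 89 88
f 88 89 90
f 88 90 78
f 89 75 91
f 89 91 90
f 90 91 92
f 90 92 78
f 91 75 93
f 91 93 92
f 92 93 94
f 92 94 78
f 93 75 95
f 93 95 94
f 94 95 96
f 94 96 78
f 95 75 97
f 95 97 96
f 96 97 98
f 96 98 78
f 97 75 76
f 97 76 98
f 98 76 77
f 98 77 78
f 100 99 102
f 100 102 101
f 102 99 103
f 102 103 101
f 103 99 104
f 103 104 101
f 104 99 105
f 104 105 101
f 105 99 106
f 105 106 101
f 106 99 107
f 106 107 101
f 107 99 108
f 107 108 101
f 108 99 109
f 108 109 101
f 109 99 110
f 109 110 101
f 110 99 111
f 110 111 101
f 111 99 112
f 111 112 101
f 112 99 113
f 112 113 101
f 113 99 100
f 113 100 101



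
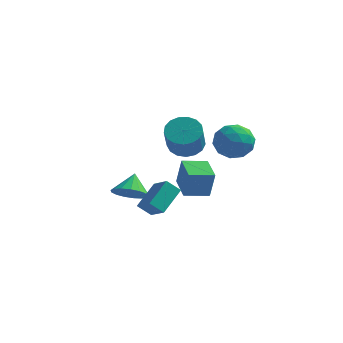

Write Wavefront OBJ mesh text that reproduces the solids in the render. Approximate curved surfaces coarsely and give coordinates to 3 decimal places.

v -0.588 -0.937 -3.015
v -0.159 -0.237 -3.669
v -0.672 0.057 -2.005
v -0.653 -0.194 -3.753
v -1.132 -0.32 -3.668
v -1.486 -0.588 -3.433
v -1.635 -0.936 -3.102
v -1.544 -1.285 -2.751
v -1.234 -1.553 -2.461
v -0.776 -1.681 -2.298
v -0.275 -1.638 -2.299
v 0.154 -1.435 -2.463
v 0.413 -1.118 -2.755
v 0.442 -0.759 -3.106
v 0.236 -0.442 -3.436
v 0.65 2.977 -3.806
v 0.971 2.913 -2.137
v 1.881 3.773 -4.012
v 2.202 3.709 -2.344
v 1.558 1.511 -4.036
v 1.879 1.447 -2.368
v 2.789 2.307 -4.243
v 3.11 2.243 -2.574
v 3.436 4.241 0.284
v 4.575 4.199 -0.178
v 3.005 2.521 -0.622
v 4.144 2.479 -1.084
v 3.964 2.328 0.124
v 4.23 3.391 0.683
v 3.35 3.329 -1.483
v 3.616 4.392 -0.924
v 4.522 3.635 -1.27
v 4.902 3.017 -0.277
v 2.678 3.703 -0.523
v 3.058 3.085 0.47
v 4.043 4.371 0.132
v 3.537 2.349 -0.932
v 3.431 2.261 -0.222
v 4.101 2.236 -0.494
v 3.841 3.896 0.639
v 4.51 3.871 0.367
v 4.151 2.772 0.545
v 3.07 2.849 -1.167
v 3.739 2.824 -1.439
v 3.479 4.484 -0.306
v 4.149 4.459 -0.578
v 3.429 3.948 -1.345
v 4.682 4.015 -0.781
v 4.428 3.004 -1.314
v 3.961 3.503 -1.548
v 4.118 4.128 -1.22
v 4.905 3.651 -0.197
v 4.652 2.64 -0.73
v 4.546 2.552 -0.02
v 4.702 3.177 0.309
v 4.874 3.32 -0.839
v 2.928 4.08 -0.07
v 2.675 3.069 -0.603
v 2.878 3.543 -1.109
v 3.034 4.168 -0.78
v 3.152 3.716 0.514
v 2.898 2.705 -0.019
v 3.462 2.592 0.42
v 3.619 3.217 0.748
v 2.706 3.4 0.039
v 1.613 1.774 -0.139
v 2.633 1.975 -0.148
v 2.868 0.848 1.351
v 1.847 0.646 1.359
v 2.444 2.328 0.148
v 2.679 1.201 1.646
v 2.065 2.555 0.377
v 2.3 1.428 1.876
v 1.582 2.602 0.488
v 1.817 1.475 1.987
v 1.106 2.46 0.456
v 1.341 1.332 1.955
v 0.746 2.16 0.287
v 0.981 1.033 1.786
v 0.585 1.772 0.02
v 0.82 0.645 1.519
v 0.659 1.384 -0.283
v 0.894 0.257 1.216
v 0.952 1.086 -0.553
v 1.186 -0.042 0.946
v 1.396 0.945 -0.729
v 1.63 -0.183 0.77
v 1.889 0.994 -0.769
v 2.124 -0.134 0.73
v 2.32 1.221 -0.665
v 2.554 0.094 0.833
v 2.588 1.576 -0.441
v 2.823 0.448 1.058
v 1.737 -4.337 -1.603
v 2.139 -2.86 -0.655
v 0.795 -3.616 -2.326
v 1.197 -2.139 -1.379
v 2.423 -4.101 -2.261
v 2.825 -2.624 -1.314
v 1.481 -3.38 -2.985
v 1.883 -1.903 -2.037
f 2 1 4
f 2 4 3
f 4 1 5
f 4 5 3
f 5 1 6
f 5 6 3
f 6 1 7
f 6 7 3
f 7 1 8
f 7 8 3
f 8 1 9
f 8 9 3
f 9 1 10
f 9 10 3
f 10 1 11
f 10 11 3
f 11 1 12
f 11 12 3
f 12 1 13
f 12 13 3
f 13 1 14
f 13 14 3
f 14 1 15
f 14 15 3
f 15 1 2
f 15 2 3
f 17 19 16
f 20 17 16
f 16 19 18
f 18 20 16
f 17 23 19
f 21 17 20
f 21 23 17
f 19 23 18
f 22 20 18
f 18 23 22
f 22 21 20
f 23 21 22
f 24 61 40
f 61 35 64
f 40 64 29
f 61 64 40
f 24 40 36
f 40 29 41
f 36 41 25
f 40 41 36
f 24 36 45
f 36 25 46
f 45 46 31
f 36 46 45
f 24 45 57
f 45 31 60
f 57 60 34
f 45 60 57
f 24 57 61
f 57 34 65
f 61 65 35
f 57 65 61
f 25 41 52
f 41 29 55
f 52 55 33
f 41 55 52
f 29 64 42
f 64 35 63
f 42 63 28
f 64 63 42
f 35 65 62
f 65 34 58
f 62 58 26
f 65 58 62
f 34 60 59
f 60 31 47
f 59 47 30
f 60 47 59
f 31 46 51
f 46 25 48
f 51 48 32
f 46 48 51
f 27 53 39
f 53 33 54
f 39 54 28
f 53 54 39
f 27 39 37
f 39 28 38
f 37 38 26
f 39 38 37
f 27 37 44
f 37 26 43
f 44 43 30
f 37 43 44
f 27 44 49
f 44 30 50
f 49 50 32
f 44 50 49
f 27 49 53
f 49 32 56
f 53 56 33
f 49 56 53
f 28 54 42
f 54 33 55
f 42 55 29
f 54 55 42
f 26 38 62
f 38 28 63
f 62 63 35
f 38 63 62
f 30 43 59
f 43 26 58
f 59 58 34
f 43 58 59
f 32 50 51
f 50 30 47
f 51 47 31
f 50 47 51
f 33 56 52
f 56 32 48
f 52 48 25
f 56 48 52
f 67 66 70
f 67 70 68
f 68 70 71
f 68 71 69
f 70 66 72
f 70 72 71
f 71 72 73
f 71 73 69
f 72 66 74
f 72 74 73
f 73 74 75
f 73 75 69
f 74 66 76
f 74 76 75
f 75 76 77
f 75 77 69
f 76 66 78
f 76 78 77
f 77 78 79
f 77 79 69
f 78 66 80
f 78 80 79
f 79 80 81
f 79 81 69
f 80 66 82
f 80 82 81
f 81 82 83
f 81 83 69
f 82 66 84
f 82 84 83
f 83 84 85
f 83 85 69
f 84 66 86
f 84 86 85
f 85 86 87
f 85 87 69
f 86 66 88
f 86 88 87
f 87 88 89
f 87 89 69
f 88 66 90
f 88 90 89
f 89 90 91
f 89 91 69
f 90 66 92
f 90 92 91
f 91 92 93
f 91 93 69
f 92 66 67
f 92 67 93
f 93 67 68
f 93 68 69
f 95 97 94
f 98 95 94
f 94 97 96
f 96 98 94
f 95 101 97
f 99 95 98
f 99 101 95
f 97 101 96
f 100 98 96
f 96 101 100
f 100 99 98
f 101 99 100



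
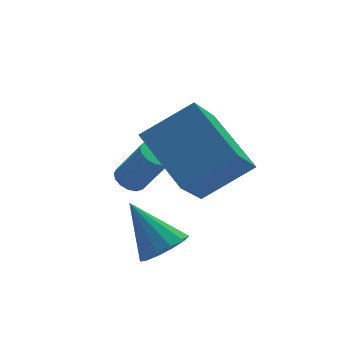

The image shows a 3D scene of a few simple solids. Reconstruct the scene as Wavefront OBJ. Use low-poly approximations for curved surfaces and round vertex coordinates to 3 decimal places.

v -1.927 -1.278 -0.903
v -1.293 -1.472 -0.511
v -2.393 -0.202 0.383
v -1.185 -1.131 -0.757
v -1.313 -0.836 -1.049
v -1.635 -0.682 -1.295
v -2.051 -0.717 -1.416
v -2.426 -0.93 -1.375
v -2.644 -1.253 -1.183
v -2.633 -1.584 -0.903
v -2.399 -1.818 -0.623
v -2.014 -1.88 -0.431
v -1.602 -1.751 -0.39
v -1.288 -0.994 1.104
v 0.232 -1.333 2.102
v -1.494 0.956 2.079
v 0.027 0.617 3.077
v -0.187 -0.177 -0.297
v 1.334 -0.516 0.701
v -0.392 1.773 0.678
v 1.128 1.434 1.676
v -1.146 2.188 -0.678
v -0.76 1.982 -0.939
v -0.207 1.426 0.316
v -0.594 1.632 0.578
v -0.675 2.223 -0.87
v -0.123 1.667 0.386
v -0.717 2.454 -0.749
v -0.164 1.898 0.506
v -0.874 2.614 -0.609
v -0.321 2.057 0.646
v -1.103 2.659 -0.488
v -0.551 2.103 0.768
v -1.345 2.579 -0.417
v -0.792 2.023 0.838
v -1.533 2.394 -0.416
v -0.98 1.838 0.839
v -1.617 2.153 -0.486
v -1.065 1.597 0.77
v -1.576 1.922 -0.606
v -1.023 1.366 0.649
v -1.419 1.763 -0.746
v -0.866 1.206 0.509
v -1.189 1.717 -0.868
v -0.637 1.161 0.388
v -0.948 1.797 -0.938
v -0.395 1.241 0.317
f 2 1 4
f 2 4 3
f 4 1 5
f 4 5 3
f 5 1 6
f 5 6 3
f 6 1 7
f 6 7 3
f 7 1 8
f 7 8 3
f 8 1 9
f 8 9 3
f 9 1 10
f 9 10 3
f 10 1 11
f 10 11 3
f 11 1 12
f 11 12 3
f 12 1 13
f 12 13 3
f 13 1 2
f 13 2 3
f 15 17 14
f 18 15 14
f 14 17 16
f 16 18 14
f 15 21 17
f 19 15 18
f 19 21 15
f 17 21 16
f 20 18 16
f 16 21 20
f 20 19 18
f 21 19 20
f 23 22 26
f 23 26 24
f 24 26 27
f 24 27 25
f 26 22 28
f 26 28 27
f 27 28 29
f 27 29 25
f 28 22 30
f 28 30 29
f 29 30 31
f 29 31 25
f 30 22 32
f 30 32 31
f 31 32 33
f 31 33 25
f 32 22 34
f 32 34 33
f 33 34 35
f 33 35 25
f 34 22 36
f 34 36 35
f 35 36 37
f 35 37 25
f 36 22 38
f 36 38 37
f 37 38 39
f 37 39 25
f 38 22 40
f 38 40 39
f 39 40 41
f 39 41 25
f 40 22 42
f 40 42 41
f 41 42 43
f 41 43 25
f 42 22 44
f 42 44 43
f 43 44 45
f 43 45 25
f 44 22 46
f 44 46 45
f 45 46 47
f 45 47 25
f 46 22 23
f 46 23 47
f 47 23 24
f 47 24 25



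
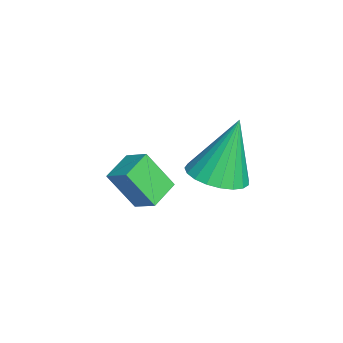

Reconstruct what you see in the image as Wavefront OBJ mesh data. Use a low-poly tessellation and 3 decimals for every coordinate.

v -3.692 -0.071 0.564
v -3.175 0.518 1.007
v -3.555 0.742 -0.676
v -3.038 1.331 -0.233
v -2.822 -0.631 0.293
v -2.305 -0.042 0.736
v -2.685 0.182 -0.947
v -2.168 0.771 -0.504
v -0.962 2.497 1.726
v -0.047 2.557 1.878
v -1.338 3.103 3.754
v -0.131 2.914 1.755
v -0.359 3.198 1.628
v -0.692 3.362 1.517
v -1.071 3.376 1.443
v -1.432 3.238 1.417
v -1.711 2.972 1.445
v -1.86 2.624 1.522
v -1.855 2.254 1.633
v -1.695 1.925 1.761
v -1.408 1.696 1.882
v -1.044 1.605 1.977
v -0.666 1.669 2.028
v -0.339 1.875 2.027
v -0.12 2.189 1.974
f 2 4 1
f 5 2 1
f 1 4 3
f 3 5 1
f 2 8 4
f 6 2 5
f 6 8 2
f 4 8 3
f 7 5 3
f 3 8 7
f 7 6 5
f 8 6 7
f 10 9 12
f 10 12 11
f 12 9 13
f 12 13 11
f 13 9 14
f 13 14 11
f 14 9 15
f 14 15 11
f 15 9 16
f 15 16 11
f 16 9 17
f 16 17 11
f 17 9 18
f 17 18 11
f 18 9 19
f 18 19 11
f 19 9 20
f 19 20 11
f 20 9 21
f 20 21 11
f 21 9 22
f 21 22 11
f 22 9 23
f 22 23 11
f 23 9 24
f 23 24 11
f 24 9 25
f 24 25 11
f 25 9 10
f 25 10 11



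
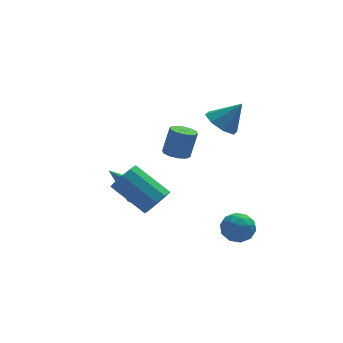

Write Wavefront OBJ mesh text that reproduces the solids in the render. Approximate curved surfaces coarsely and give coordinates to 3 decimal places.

v 0.322 1.363 1.247
v 0.736 0.68 0.901
v 1.218 1.337 2.373
v 0.997 1.261 0.707
v 0.862 1.902 0.829
v 0.411 2.227 1.196
v -0.093 2.045 1.592
v -0.353 1.464 1.786
v -0.218 0.824 1.664
v 0.233 0.499 1.298
v -2.953 3.372 -4.096
v -2.411 3.338 -3.654
v -4.287 3.268 -2.464
v -2.494 3.721 -3.698
v -2.723 3.993 -3.868
v -3.025 4.068 -4.11
v -3.304 3.923 -4.348
v -3.472 3.602 -4.505
v -3.475 3.209 -4.533
v -3.312 2.867 -4.422
v -3.035 2.686 -4.207
v -2.732 2.723 -3.957
v -2.499 2.966 -3.751
v 0.05 -0.894 -3.401
v 0.44 -0.22 -3.657
v 0.84 -1.64 -4.163
v 1.23 -0.966 -4.419
v 1.314 -1.219 -3.643
v 0.826 -0.758 -3.172
v 0.454 -1.102 -4.648
v -0.034 -0.641 -4.177
v 0.69 -0.348 -4.427
v 1.221 -0.42 -3.806
v 0.059 -1.44 -4.014
v 0.59 -1.512 -3.393
v 0.176 -0.491 -3.462
v 1.104 -1.369 -4.358
v 1.153 -1.517 -3.902
v 1.383 -1.121 -4.052
v 0.402 -0.808 -3.177
v 0.632 -0.411 -3.328
v 1.145 -0.999 -3.32
v 0.648 -1.449 -4.492
v 0.878 -1.052 -4.643
v -0.103 -0.739 -3.768
v 0.127 -0.343 -3.918
v 0.135 -0.861 -4.5
v 0.552 -0.171 -4.065
v 1.016 -0.609 -4.513
v 0.561 -0.689 -4.648
v 0.274 -0.418 -4.371
v 0.864 -0.213 -3.7
v 1.329 -0.652 -4.148
v 1.378 -0.8 -3.692
v 1.091 -0.529 -3.415
v 1.011 -0.289 -4.153
v -0.049 -1.208 -3.672
v 0.416 -1.647 -4.12
v 0.189 -1.331 -4.405
v -0.098 -1.06 -4.128
v 0.264 -1.251 -3.307
v 0.728 -1.689 -3.755
v 1.006 -1.442 -3.449
v 0.719 -1.171 -3.172
v 0.269 -1.571 -3.667
v -2.05 -1.048 1.089
v -1.493 -0.917 0.906
v -1.134 -0.701 2.147
v -1.69 -0.832 2.331
v -1.69 -0.603 0.908
v -1.331 -0.387 2.149
v -2.024 -0.459 0.98
v -1.665 -0.243 2.221
v -2.368 -0.54 1.093
v -2.009 -0.323 2.334
v -2.59 -0.815 1.205
v -2.231 -0.599 2.446
v -2.606 -1.179 1.273
v -2.247 -0.963 2.514
v -2.409 -1.493 1.271
v -2.05 -1.277 2.512
v -2.075 -1.637 1.199
v -1.716 -1.421 2.44
v -1.731 -1.557 1.086
v -1.372 -1.34 2.327
v -1.509 -1.281 0.974
v -1.15 -1.065 2.215
v -2.901 -1.421 -1.561
v -2.668 -1.806 -0.911
v -3.926 -0.743 0.17
v -4.159 -0.359 -0.479
v -2.382 -1.413 -0.965
v -3.641 -0.351 0.116
v -2.295 -1.024 -1.246
v -3.553 0.039 -0.165
v -2.439 -0.786 -1.647
v -3.697 0.276 -0.566
v -2.76 -0.791 -2.015
v -4.018 0.271 -0.934
v -3.134 -1.037 -2.21
v -4.392 0.026 -1.129
v -3.419 -1.429 -2.156
v -4.678 -0.367 -1.075
v -3.507 -1.819 -1.875
v -4.765 -0.756 -0.794
v -3.363 -2.056 -1.474
v -4.621 -0.994 -0.393
v -3.042 -2.051 -1.106
v -4.3 -0.989 -0.025
f 2 1 4
f 2 4 3
f 4 1 5
f 4 5 3
f 5 1 6
f 5 6 3
f 6 1 7
f 6 7 3
f 7 1 8
f 7 8 3
f 8 1 9
f 8 9 3
f 9 1 10
f 9 10 3
f 10 1 2
f 10 2 3
f 12 11 14
f 12 14 13
f 14 11 15
f 14 15 13
f 15 11 16
f 15 16 13
f 16 11 17
f 16 17 13
f 17 11 18
f 17 18 13
f 18 11 19
f 18 19 13
f 19 11 20
f 19 20 13
f 20 11 21
f 20 21 13
f 21 11 22
f 21 22 13
f 22 11 23
f 22 23 13
f 23 11 12
f 23 12 13
f 24 61 40
f 61 35 64
f 40 64 29
f 61 64 40
f 24 40 36
f 40 29 41
f 36 41 25
f 40 41 36
f 24 36 45
f 36 25 46
f 45 46 31
f 36 46 45
f 24 45 57
f 45 31 60
f 57 60 34
f 45 60 57
f 24 57 61
f 57 34 65
f 61 65 35
f 57 65 61
f 25 41 52
f 41 29 55
f 52 55 33
f 41 55 52
f 29 64 42
f 64 35 63
f 42 63 28
f 64 63 42
f 35 65 62
f 65 34 58
f 62 58 26
f 65 58 62
f 34 60 59
f 60 31 47
f 59 47 30
f 60 47 59
f 31 46 51
f 46 25 48
f 51 48 32
f 46 48 51
f 27 53 39
f 53 33 54
f 39 54 28
f 53 54 39
f 27 39 37
f 39 28 38
f 37 38 26
f 39 38 37
f 27 37 44
f 37 26 43
f 44 43 30
f 37 43 44
f 27 44 49
f 44 30 50
f 49 50 32
f 44 50 49
f 27 49 53
f 49 32 56
f 53 56 33
f 49 56 53
f 28 54 42
f 54 33 55
f 42 55 29
f 54 55 42
f 26 38 62
f 38 28 63
f 62 63 35
f 38 63 62
f 30 43 59
f 43 26 58
f 59 58 34
f 43 58 59
f 32 50 51
f 50 30 47
f 51 47 31
f 50 47 51
f 33 56 52
f 56 32 48
f 52 48 25
f 56 48 52
f 67 66 70
f 67 70 68
f 68 70 71
f 68 71 69
f 70 66 72
f 70 72 71
f 71 72 73
f 71 73 69
f 72 66 74
f 72 74 73
f 73 74 75
f 73 75 69
f 74 66 76
f 74 76 75
f 75 76 77
f 75 77 69
f 76 66 78
f 76 78 77
f 77 78 79
f 77 79 69
f 78 66 80
f 78 80 79
f 79 80 81
f 79 81 69
f 80 66 82
f 80 82 81
f 81 82 83
f 81 83 69
f 82 66 84
f 82 84 83
f 83 84 85
f 83 85 69
f 84 66 86
f 84 86 85
f 85 86 87
f 85 87 69
f 86 66 67
f 86 67 87
f 87 67 68
f 87 68 69
f 89 88 92
f 89 92 90
f 90 92 93
f 90 93 91
f 92 88 94
f 92 94 93
f 93 94 95
f 93 95 91
f 94 88 96
f 94 96 95
f 95 96 97
f 95 97 91
f 96 88 98
f 96 98 97
f 97 98 99
f 97 99 91
f 98 88 100
f 98 100 99
f 99 100 101
f 99 101 91
f 100 88 102
f 100 102 101
f 101 102 103
f 101 103 91
f 102 88 104
f 102 104 103
f 103 104 105
f 103 105 91
f 104 88 106
f 104 106 105
f 105 106 107
f 105 107 91
f 106 88 108
f 106 108 107
f 107 108 109
f 107 109 91
f 108 88 89
f 108 89 109
f 109 89 90
f 109 90 91



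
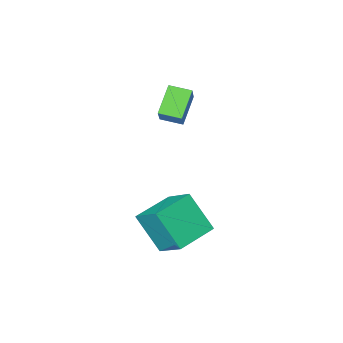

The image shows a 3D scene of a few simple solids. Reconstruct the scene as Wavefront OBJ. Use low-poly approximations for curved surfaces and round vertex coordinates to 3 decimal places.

v 2.773 2.793 -1.089
v 3.256 1.7 0.502
v 2.618 4.141 -0.115
v 3.1 3.047 1.476
v 4.56 3.193 -1.356
v 5.042 2.099 0.235
v 4.404 4.54 -0.382
v 4.887 3.447 1.209
v 1.712 -1.616 2.775
v 0.796 -2.291 3.812
v 0.993 -0.899 2.606
v 0.076 -1.574 3.643
v 2.264 -0.826 3.777
v 1.347 -1.501 4.814
v 1.544 -0.109 3.608
v 0.628 -0.784 4.645
f 2 4 1
f 5 2 1
f 1 4 3
f 3 5 1
f 2 8 4
f 6 2 5
f 6 8 2
f 4 8 3
f 7 5 3
f 3 8 7
f 7 6 5
f 8 6 7
f 10 12 9
f 13 10 9
f 9 12 11
f 11 13 9
f 10 16 12
f 14 10 13
f 14 16 10
f 12 16 11
f 15 13 11
f 11 16 15
f 15 14 13
f 16 14 15



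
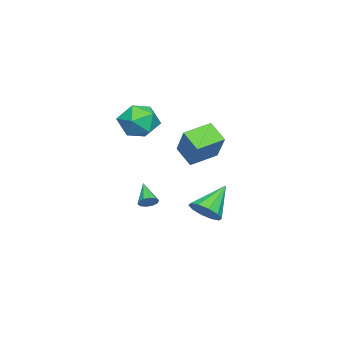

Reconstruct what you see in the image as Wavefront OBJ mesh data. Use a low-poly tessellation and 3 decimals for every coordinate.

v -1.251 -0.927 1.324
v -0.04 -0.102 2.938
v -0.759 -0.016 0.489
v 0.452 0.809 2.104
v -0.052 -1.929 0.936
v 1.159 -1.104 2.551
v 0.44 -1.018 0.102
v 1.651 -0.193 1.716
v -1.389 -0.889 -3.861
v -0.698 -0.439 -3.312
v -2.891 -0.291 -2.459
v -0.913 -0.033 -3.716
v -1.31 0.046 -4.175
v -1.736 -0.232 -4.514
v -2.03 -0.761 -4.603
v -2.079 -1.339 -4.409
v -1.864 -1.745 -4.005
v -1.467 -1.824 -3.546
v -1.041 -1.546 -3.207
v -0.747 -1.017 -3.118
v 2.222 -2.566 -2.036
v 2.479 -2.363 -1.607
v 1.278 -3.214 -1.164
v 2.244 -2.145 -1.699
v 2.001 -2.087 -1.92
v 1.842 -2.213 -2.186
v 1.829 -2.473 -2.394
v 1.965 -2.769 -2.465
v 2.2 -2.987 -2.373
v 2.444 -3.045 -2.152
v 2.603 -2.919 -1.887
v 2.616 -2.659 -1.678
v 0.626 -2.928 3.452
v 1.463 -3.731 3.11
v -0.723 -3.889 2.41
v 0.114 -4.692 2.068
v -0.257 -4.658 3.218
v 0.576 -4.065 3.862
v 0.164 -3.555 1.658
v 0.997 -2.962 2.302
v 1.177 -4.119 2.001
v 0.917 -4.801 2.965
v -0.177 -2.819 2.555
v -0.437 -3.501 3.519
f 2 4 1
f 5 2 1
f 1 4 3
f 3 5 1
f 2 8 4
f 6 2 5
f 6 8 2
f 4 8 3
f 7 5 3
f 3 8 7
f 7 6 5
f 8 6 7
f 10 9 12
f 10 12 11
f 12 9 13
f 12 13 11
f 13 9 14
f 13 14 11
f 14 9 15
f 14 15 11
f 15 9 16
f 15 16 11
f 16 9 17
f 16 17 11
f 17 9 18
f 17 18 11
f 18 9 19
f 18 19 11
f 19 9 20
f 19 20 11
f 20 9 10
f 20 10 11
f 22 21 24
f 22 24 23
f 24 21 25
f 24 25 23
f 25 21 26
f 25 26 23
f 26 21 27
f 26 27 23
f 27 21 28
f 27 28 23
f 28 21 29
f 28 29 23
f 29 21 30
f 29 30 23
f 30 21 31
f 30 31 23
f 31 21 32
f 31 32 23
f 32 21 22
f 32 22 23
f 33 44 38
f 33 38 34
f 33 34 40
f 33 40 43
f 33 43 44
f 34 38 42
f 38 44 37
f 44 43 35
f 43 40 39
f 40 34 41
f 36 42 37
f 36 37 35
f 36 35 39
f 36 39 41
f 36 41 42
f 37 42 38
f 35 37 44
f 39 35 43
f 41 39 40
f 42 41 34



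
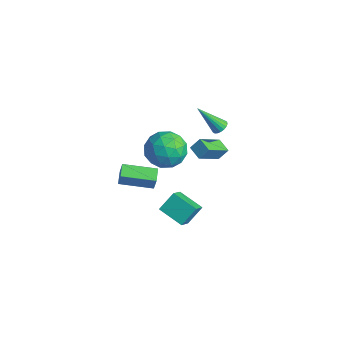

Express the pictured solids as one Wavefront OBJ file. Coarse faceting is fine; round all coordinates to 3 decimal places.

v -0.263 -1.737 -1.106
v 0.016 -1.751 -0.188
v 0.921 -0.238 -1.442
v 1.2 -0.252 -0.523
v 0.4 -2.308 -1.317
v 0.679 -2.322 -0.398
v 1.584 -0.809 -1.652
v 1.863 -0.823 -0.734
v 1.536 0.007 -3.935
v 2.217 -0.923 -2.929
v 1.548 0.958 -3.064
v 2.229 0.027 -2.058
v 2.951 0.473 -4.462
v 3.632 -0.458 -3.456
v 2.963 1.423 -3.591
v 3.644 0.493 -2.585
v 3.002 2.504 2.979
v 3.4 2.616 3.26
v 2.198 1.596 4.481
v 3.265 2.79 3.293
v 3.079 2.907 3.264
v 2.877 2.945 3.179
v 2.699 2.895 3.054
v 2.582 2.768 2.914
v 2.548 2.588 2.787
v 2.603 2.392 2.698
v 2.738 2.218 2.665
v 2.925 2.1 2.694
v 3.127 2.063 2.779
v 3.304 2.113 2.904
v 3.421 2.24 3.044
v 3.456 2.419 3.171
v 3.368 0.274 2.761
v 3.572 0.755 3.38
v 3.152 1.735 1.697
v 3.356 2.216 2.316
v 4.204 0.224 2.524
v 4.408 0.705 3.143
v 3.988 1.685 1.46
v 4.192 2.166 2.079
v 2.357 -0.244 3.267
v 3.131 -0.333 2.342
v 3.089 -1.887 4.038
v 3.863 -1.976 3.113
v 3.993 -1.091 3.927
v 3.541 -0.076 3.45
v 2.679 -2.144 2.93
v 2.227 -1.129 2.453
v 3.33 -1.508 2.134
v 4.142 -0.857 2.75
v 2.078 -1.363 3.63
v 2.89 -0.712 4.246
v 2.68 -0.144 2.737
v 3.54 -2.076 3.643
v 3.617 -1.556 4.121
v 4.071 -1.608 3.578
v 2.921 0.007 3.388
v 3.376 -0.046 2.845
v 3.882 -0.491 3.776
v 2.844 -2.174 3.535
v 3.299 -2.227 2.992
v 2.149 -0.612 2.802
v 2.603 -0.664 2.259
v 2.338 -1.729 2.604
v 3.252 -0.887 2.071
v 3.682 -1.853 2.524
v 2.986 -1.951 2.416
v 2.72 -1.355 2.136
v 3.729 -0.505 2.433
v 4.159 -1.47 2.886
v 4.235 -0.95 3.364
v 3.97 -0.354 3.084
v 3.846 -1.195 2.31
v 2.061 -0.75 3.494
v 2.491 -1.715 3.947
v 2.25 -1.866 3.296
v 1.985 -1.27 3.016
v 2.538 -0.367 3.856
v 2.968 -1.333 4.309
v 3.5 -0.865 4.244
v 3.234 -0.269 3.964
v 2.374 -1.025 4.07
f 2 4 1
f 5 2 1
f 1 4 3
f 3 5 1
f 2 8 4
f 6 2 5
f 6 8 2
f 4 8 3
f 7 5 3
f 3 8 7
f 7 6 5
f 8 6 7
f 10 12 9
f 13 10 9
f 9 12 11
f 11 13 9
f 10 16 12
f 14 10 13
f 14 16 10
f 12 16 11
f 15 13 11
f 11 16 15
f 15 14 13
f 16 14 15
f 18 17 20
f 18 20 19
f 20 17 21
f 20 21 19
f 21 17 22
f 21 22 19
f 22 17 23
f 22 23 19
f 23 17 24
f 23 24 19
f 24 17 25
f 24 25 19
f 25 17 26
f 25 26 19
f 26 17 27
f 26 27 19
f 27 17 28
f 27 28 19
f 28 17 29
f 28 29 19
f 29 17 30
f 29 30 19
f 30 17 31
f 30 31 19
f 31 17 32
f 31 32 19
f 32 17 18
f 32 18 19
f 34 36 33
f 37 34 33
f 33 36 35
f 35 37 33
f 34 40 36
f 38 34 37
f 38 40 34
f 36 40 35
f 39 37 35
f 35 40 39
f 39 38 37
f 40 38 39
f 41 78 57
f 78 52 81
f 57 81 46
f 78 81 57
f 41 57 53
f 57 46 58
f 53 58 42
f 57 58 53
f 41 53 62
f 53 42 63
f 62 63 48
f 53 63 62
f 41 62 74
f 62 48 77
f 74 77 51
f 62 77 74
f 41 74 78
f 74 51 82
f 78 82 52
f 74 82 78
f 42 58 69
f 58 46 72
f 69 72 50
f 58 72 69
f 46 81 59
f 81 52 80
f 59 80 45
f 81 80 59
f 52 82 79
f 82 51 75
f 79 75 43
f 82 75 79
f 51 77 76
f 77 48 64
f 76 64 47
f 77 64 76
f 48 63 68
f 63 42 65
f 68 65 49
f 63 65 68
f 44 70 56
f 70 50 71
f 56 71 45
f 70 71 56
f 44 56 54
f 56 45 55
f 54 55 43
f 56 55 54
f 44 54 61
f 54 43 60
f 61 60 47
f 54 60 61
f 44 61 66
f 61 47 67
f 66 67 49
f 61 67 66
f 44 66 70
f 66 49 73
f 70 73 50
f 66 73 70
f 45 71 59
f 71 50 72
f 59 72 46
f 71 72 59
f 43 55 79
f 55 45 80
f 79 80 52
f 55 80 79
f 47 60 76
f 60 43 75
f 76 75 51
f 60 75 76
f 49 67 68
f 67 47 64
f 68 64 48
f 67 64 68
f 50 73 69
f 73 49 65
f 69 65 42
f 73 65 69



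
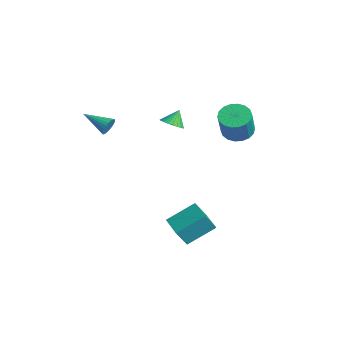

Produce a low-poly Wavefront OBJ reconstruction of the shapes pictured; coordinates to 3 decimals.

v -0.707 -0.582 -4.845
v -0.704 -1.25 -3.706
v -0.464 1.069 -3.876
v -0.461 0.401 -2.738
v 0.761 -0.741 -4.942
v 0.764 -1.409 -3.804
v 1.004 0.91 -3.974
v 1.007 0.242 -2.835
v -3.13 -3.421 3.036
v -2.845 -3.552 3.536
v -4.45 -4.279 3.564
v -2.95 -3.356 3.594
v -3.082 -3.169 3.568
v -3.221 -3.021 3.46
v -3.347 -2.933 3.288
v -3.439 -2.92 3.078
v -3.485 -2.983 2.861
v -3.476 -3.113 2.671
v -3.415 -3.29 2.537
v -3.311 -3.486 2.479
v -3.179 -3.673 2.505
v -3.039 -3.821 2.613
v -2.914 -3.909 2.785
v -2.821 -3.922 2.995
v -2.776 -3.859 3.212
v -2.784 -3.729 3.402
v -0.805 3.206 2.136
v 0.067 3.409 1.885
v 0.658 2.858 3.493
v -0.215 2.654 3.744
v -0.065 3.763 2.055
v 0.526 3.211 3.663
v -0.344 4.006 2.24
v 0.247 3.455 3.849
v -0.714 4.091 2.405
v -0.123 3.54 4.014
v -1.102 4 2.517
v -0.511 3.449 4.125
v -1.431 3.753 2.553
v -0.84 3.201 4.162
v -1.637 3.396 2.507
v -1.046 2.845 4.115
v -1.678 3.002 2.387
v -1.087 2.451 3.995
v -1.546 2.649 2.217
v -0.955 2.097 3.825
v -1.267 2.405 2.031
v -0.676 1.854 3.64
v -0.897 2.32 1.866
v -0.306 1.769 3.475
v -0.509 2.411 1.755
v 0.082 1.86 3.363
v -0.18 2.659 1.718
v 0.411 2.107 3.327
v 0.026 3.015 1.765
v 0.617 2.464 3.373
v -2.955 0.288 2.233
v -2.361 0.04 2.556
v -3.165 0.872 3.067
v -2.261 0.266 2.423
v -2.266 0.495 2.261
v -2.376 0.693 2.094
v -2.575 0.83 1.949
v -2.831 0.883 1.847
v -3.106 0.846 1.804
v -3.358 0.725 1.826
v -3.549 0.536 1.91
v -3.649 0.31 2.043
v -3.644 0.081 2.205
v -3.534 -0.117 2.371
v -3.336 -0.254 2.516
v -3.08 -0.307 2.618
v -2.804 -0.27 2.661
v -2.552 -0.149 2.639
f 2 4 1
f 5 2 1
f 1 4 3
f 3 5 1
f 2 8 4
f 6 2 5
f 6 8 2
f 4 8 3
f 7 5 3
f 3 8 7
f 7 6 5
f 8 6 7
f 10 9 12
f 10 12 11
f 12 9 13
f 12 13 11
f 13 9 14
f 13 14 11
f 14 9 15
f 14 15 11
f 15 9 16
f 15 16 11
f 16 9 17
f 16 17 11
f 17 9 18
f 17 18 11
f 18 9 19
f 18 19 11
f 19 9 20
f 19 20 11
f 20 9 21
f 20 21 11
f 21 9 22
f 21 22 11
f 22 9 23
f 22 23 11
f 23 9 24
f 23 24 11
f 24 9 25
f 24 25 11
f 25 9 26
f 25 26 11
f 26 9 10
f 26 10 11
f 28 27 31
f 28 31 29
f 29 31 32
f 29 32 30
f 31 27 33
f 31 33 32
f 32 33 34
f 32 34 30
f 33 27 35
f 33 35 34
f 34 35 36
f 34 36 30
f 35 27 37
f 35 37 36
f 36 37 38
f 36 38 30
f 37 27 39
f 37 39 38
f 38 39 40
f 38 40 30
f 39 27 41
f 39 41 40
f 40 41 42
f 40 42 30
f 41 27 43
f 41 43 42
f 42 43 44
f 42 44 30
f 43 27 45
f 43 45 44
f 44 45 46
f 44 46 30
f 45 27 47
f 45 47 46
f 46 47 48
f 46 48 30
f 47 27 49
f 47 49 48
f 48 49 50
f 48 50 30
f 49 27 51
f 49 51 50
f 50 51 52
f 50 52 30
f 51 27 53
f 51 53 52
f 52 53 54
f 52 54 30
f 53 27 55
f 53 55 54
f 54 55 56
f 54 56 30
f 55 27 28
f 55 28 56
f 56 28 29
f 56 29 30
f 58 57 60
f 58 60 59
f 60 57 61
f 60 61 59
f 61 57 62
f 61 62 59
f 62 57 63
f 62 63 59
f 63 57 64
f 63 64 59
f 64 57 65
f 64 65 59
f 65 57 66
f 65 66 59
f 66 57 67
f 66 67 59
f 67 57 68
f 67 68 59
f 68 57 69
f 68 69 59
f 69 57 70
f 69 70 59
f 70 57 71
f 70 71 59
f 71 57 72
f 71 72 59
f 72 57 73
f 72 73 59
f 73 57 74
f 73 74 59
f 74 57 58
f 74 58 59



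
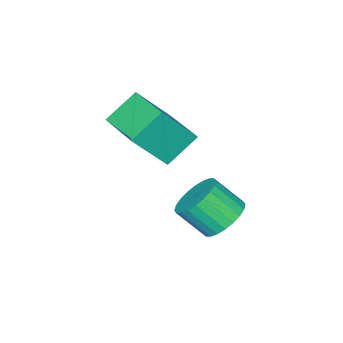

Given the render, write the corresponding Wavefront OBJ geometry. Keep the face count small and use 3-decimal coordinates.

v 2.122 0.8 0.302
v 1.208 1.094 1.072
v 2.697 2.233 0.437
v 1.784 2.527 1.207
v 3.036 0.313 1.573
v 2.123 0.607 2.343
v 3.612 1.746 1.708
v 2.698 2.04 2.478
v 2.008 3.675 -1.521
v 2.467 3.333 -2.036
v 2.831 2.583 -1.215
v 2.372 2.925 -0.699
v 2.651 3.544 -1.925
v 3.014 2.794 -1.103
v 2.736 3.774 -1.752
v 3.099 3.024 -0.931
v 2.711 3.99 -1.544
v 3.074 3.24 -0.723
v 2.578 4.157 -1.332
v 2.942 3.407 -0.511
v 2.359 4.251 -1.15
v 2.723 3.501 -0.328
v 2.087 4.258 -1.023
v 2.45 3.508 -0.202
v 1.802 4.175 -0.973
v 2.166 3.425 -0.151
v 1.549 4.017 -1.005
v 1.913 3.267 -0.184
v 1.366 3.806 -1.117
v 1.729 3.056 -0.295
v 1.281 3.576 -1.289
v 1.644 2.826 -0.468
v 1.306 3.36 -1.497
v 1.669 2.61 -0.676
v 1.438 3.193 -1.709
v 1.802 2.443 -0.888
v 1.657 3.099 -1.892
v 2.021 2.349 -1.07
v 1.93 3.092 -2.018
v 2.293 2.342 -1.197
v 2.214 3.175 -2.069
v 2.578 2.425 -1.247
f 2 4 1
f 5 2 1
f 1 4 3
f 3 5 1
f 2 8 4
f 6 2 5
f 6 8 2
f 4 8 3
f 7 5 3
f 3 8 7
f 7 6 5
f 8 6 7
f 10 9 13
f 10 13 11
f 11 13 14
f 11 14 12
f 13 9 15
f 13 15 14
f 14 15 16
f 14 16 12
f 15 9 17
f 15 17 16
f 16 17 18
f 16 18 12
f 17 9 19
f 17 19 18
f 18 19 20
f 18 20 12
f 19 9 21
f 19 21 20
f 20 21 22
f 20 22 12
f 21 9 23
f 21 23 22
f 22 23 24
f 22 24 12
f 23 9 25
f 23 25 24
f 24 25 26
f 24 26 12
f 25 9 27
f 25 27 26
f 26 27 28
f 26 28 12
f 27 9 29
f 27 29 28
f 28 29 30
f 28 30 12
f 29 9 31
f 29 31 30
f 30 31 32
f 30 32 12
f 31 9 33
f 31 33 32
f 32 33 34
f 32 34 12
f 33 9 35
f 33 35 34
f 34 35 36
f 34 36 12
f 35 9 37
f 35 37 36
f 36 37 38
f 36 38 12
f 37 9 39
f 37 39 38
f 38 39 40
f 38 40 12
f 39 9 41
f 39 41 40
f 40 41 42
f 40 42 12
f 41 9 10
f 41 10 42
f 42 10 11
f 42 11 12



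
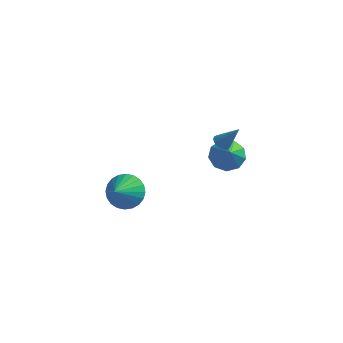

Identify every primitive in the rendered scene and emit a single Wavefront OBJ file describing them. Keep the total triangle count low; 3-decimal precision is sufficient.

v 2.841 4.101 -2.379
v 3.63 3.843 -2.989
v 3.479 2.939 -1.061
v 3.806 4.395 -2.587
v 3.53 4.809 -2.089
v 2.932 4.892 -1.726
v 2.291 4.605 -1.669
v 1.907 4.082 -1.944
v 1.961 3.568 -2.423
v 2.426 3.303 -2.882
v 3.085 3.412 -3.105
v 3.009 2.821 -0.298
v 3.439 2.919 -0.626
v 3.911 2.999 0.938
v 3.335 3.157 -0.585
v 3.157 3.319 -0.478
v 2.945 3.366 -0.33
v 2.747 3.288 -0.174
v 2.609 3.104 -0.047
v 2.563 2.854 0.023
v 2.619 2.597 0.02
v 2.764 2.391 -0.057
v 2.965 2.283 -0.188
v 3.177 2.299 -0.345
v 3.349 2.434 -0.49
v 3.444 2.658 -0.592
v -0.081 -2.652 -1.1
v 0.801 -2.289 -0.571
v -0.139 -3.848 -0.18
v 0.49 -2.104 -0.35
v 0.091 -2.001 -0.242
v -0.334 -1.998 -0.265
v -0.72 -2.094 -0.415
v -1.009 -2.275 -0.669
v -1.156 -2.514 -0.989
v -1.14 -2.773 -1.326
v -0.962 -3.014 -1.628
v -0.651 -3.2 -1.85
v -0.252 -3.302 -1.957
v 0.173 -3.305 -1.934
v 0.559 -3.209 -1.784
v 0.848 -3.028 -1.53
v 0.995 -2.79 -1.21
v 0.979 -2.53 -0.874
f 2 1 4
f 2 4 3
f 4 1 5
f 4 5 3
f 5 1 6
f 5 6 3
f 6 1 7
f 6 7 3
f 7 1 8
f 7 8 3
f 8 1 9
f 8 9 3
f 9 1 10
f 9 10 3
f 10 1 11
f 10 11 3
f 11 1 2
f 11 2 3
f 13 12 15
f 13 15 14
f 15 12 16
f 15 16 14
f 16 12 17
f 16 17 14
f 17 12 18
f 17 18 14
f 18 12 19
f 18 19 14
f 19 12 20
f 19 20 14
f 20 12 21
f 20 21 14
f 21 12 22
f 21 22 14
f 22 12 23
f 22 23 14
f 23 12 24
f 23 24 14
f 24 12 25
f 24 25 14
f 25 12 26
f 25 26 14
f 26 12 13
f 26 13 14
f 28 27 30
f 28 30 29
f 30 27 31
f 30 31 29
f 31 27 32
f 31 32 29
f 32 27 33
f 32 33 29
f 33 27 34
f 33 34 29
f 34 27 35
f 34 35 29
f 35 27 36
f 35 36 29
f 36 27 37
f 36 37 29
f 37 27 38
f 37 38 29
f 38 27 39
f 38 39 29
f 39 27 40
f 39 40 29
f 40 27 41
f 40 41 29
f 41 27 42
f 41 42 29
f 42 27 43
f 42 43 29
f 43 27 44
f 43 44 29
f 44 27 28
f 44 28 29



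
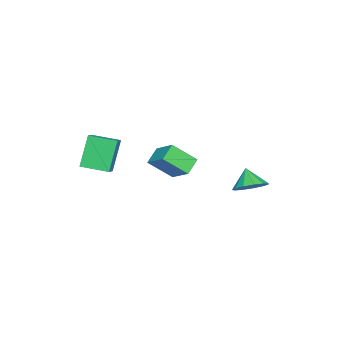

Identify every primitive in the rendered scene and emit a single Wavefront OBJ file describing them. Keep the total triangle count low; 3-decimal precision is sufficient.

v -1.312 -0.981 -2.071
v -0.745 -2.245 -0.891
v -0.554 0.271 -1.094
v 0.013 -0.993 0.086
v -0.313 -1.107 -2.686
v 0.254 -2.371 -1.506
v 0.445 0.145 -1.709
v 1.012 -1.119 -0.529
v 3.245 -4.818 -0.689
v 2.26 -4.755 1.21
v 3.017 -3.193 -0.861
v 2.032 -3.13 1.038
v 4.008 -4.67 -0.298
v 3.023 -4.607 1.601
v 3.78 -3.045 -0.47
v 2.795 -2.982 1.429
v -0.822 3.317 -2.718
v 0.013 2.731 -2.515
v -1.458 2.763 -1.702
v 0.078 3.224 -2.205
v -0.143 3.747 -2.058
v -0.579 4.133 -2.12
v -1.093 4.26 -2.372
v -1.52 4.088 -2.734
v -1.727 3.671 -3.09
v -1.646 3.142 -3.329
v -1.303 2.668 -3.373
v -0.808 2.401 -3.209
v -0.318 2.424 -2.889
f 2 4 1
f 5 2 1
f 1 4 3
f 3 5 1
f 2 8 4
f 6 2 5
f 6 8 2
f 4 8 3
f 7 5 3
f 3 8 7
f 7 6 5
f 8 6 7
f 10 12 9
f 13 10 9
f 9 12 11
f 11 13 9
f 10 16 12
f 14 10 13
f 14 16 10
f 12 16 11
f 15 13 11
f 11 16 15
f 15 14 13
f 16 14 15
f 18 17 20
f 18 20 19
f 20 17 21
f 20 21 19
f 21 17 22
f 21 22 19
f 22 17 23
f 22 23 19
f 23 17 24
f 23 24 19
f 24 17 25
f 24 25 19
f 25 17 26
f 25 26 19
f 26 17 27
f 26 27 19
f 27 17 28
f 27 28 19
f 28 17 29
f 28 29 19
f 29 17 18
f 29 18 19



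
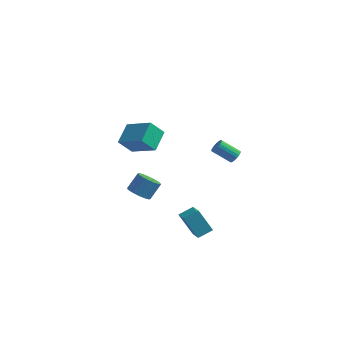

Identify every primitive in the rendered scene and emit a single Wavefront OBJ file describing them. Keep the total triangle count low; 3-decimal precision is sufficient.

v 2.251 2.311 -0.294
v 2.567 2.319 0.131
v 1.406 2.077 0.999
v 1.089 2.069 0.574
v 2.503 2.545 0.109
v 1.342 2.303 0.977
v 2.39 2.724 0.007
v 1.228 2.483 0.875
v 2.248 2.822 -0.155
v 1.087 2.581 0.713
v 2.108 2.819 -0.344
v 0.946 2.577 0.524
v 1.995 2.715 -0.524
v 0.834 2.473 0.345
v 1.933 2.53 -0.657
v 0.772 2.289 0.211
v 1.934 2.303 -0.719
v 0.773 2.061 0.149
v 1.998 2.077 -0.697
v 0.837 1.835 0.171
v 2.112 1.897 -0.595
v 0.95 1.656 0.273
v 2.253 1.799 -0.433
v 1.092 1.558 0.435
v 2.394 1.803 -0.244
v 1.232 1.561 0.624
v 2.506 1.907 -0.065
v 1.345 1.665 0.804
v 2.568 2.091 0.069
v 1.407 1.85 0.937
v -1.294 -4.084 4.324
v -1.294 -2.728 5.054
v -3.021 -3.615 3.454
v -3.021 -2.259 4.184
v -0.639 -3.541 3.316
v -0.639 -2.185 4.046
v -2.366 -3.072 2.446
v -2.366 -1.716 3.176
v -0.004 -1.5 -3.754
v 0.802 -2.638 -3.077
v 0.667 -0.785 -3.351
v 1.473 -1.923 -2.675
v 0.987 -1.637 -5.165
v 1.793 -2.775 -4.489
v 1.658 -0.922 -4.763
v 2.464 -2.06 -4.086
v -2.822 -1.089 -2.851
v -2.09 -0.985 -3.229
v -1.666 -0.266 -2.206
v -2.398 -0.371 -1.829
v -2.307 -0.677 -3.355
v -1.883 0.042 -2.332
v -2.642 -0.463 -3.366
v -2.218 0.255 -2.343
v -3.018 -0.393 -3.259
v -2.594 0.325 -2.236
v -3.35 -0.483 -3.059
v -2.925 0.236 -2.036
v -3.56 -0.711 -2.811
v -3.135 0.007 -1.788
v -3.601 -1.026 -2.572
v -3.177 -0.308 -1.55
v -3.464 -1.356 -2.398
v -3.04 -0.637 -1.375
v -3.18 -1.624 -2.327
v -2.755 -0.905 -1.304
v -2.814 -1.77 -2.376
v -2.389 -1.051 -1.354
v -2.45 -1.76 -2.535
v -2.025 -1.041 -1.512
v -2.171 -1.596 -2.765
v -1.746 -0.878 -1.743
v -2.041 -1.317 -3.016
v -1.617 -0.598 -1.993
f 2 1 5
f 2 5 3
f 3 5 6
f 3 6 4
f 5 1 7
f 5 7 6
f 6 7 8
f 6 8 4
f 7 1 9
f 7 9 8
f 8 9 10
f 8 10 4
f 9 1 11
f 9 11 10
f 10 11 12
f 10 12 4
f 11 1 13
f 11 13 12
f 12 13 14
f 12 14 4
f 13 1 15
f 13 15 14
f 14 15 16
f 14 16 4
f 15 1 17
f 15 17 16
f 16 17 18
f 16 18 4
f 17 1 19
f 17 19 18
f 18 19 20
f 18 20 4
f 19 1 21
f 19 21 20
f 20 21 22
f 20 22 4
f 21 1 23
f 21 23 22
f 22 23 24
f 22 24 4
f 23 1 25
f 23 25 24
f 24 25 26
f 24 26 4
f 25 1 27
f 25 27 26
f 26 27 28
f 26 28 4
f 27 1 29
f 27 29 28
f 28 29 30
f 28 30 4
f 29 1 2
f 29 2 30
f 30 2 3
f 30 3 4
f 32 34 31
f 35 32 31
f 31 34 33
f 33 35 31
f 32 38 34
f 36 32 35
f 36 38 32
f 34 38 33
f 37 35 33
f 33 38 37
f 37 36 35
f 38 36 37
f 40 42 39
f 43 40 39
f 39 42 41
f 41 43 39
f 40 46 42
f 44 40 43
f 44 46 40
f 42 46 41
f 45 43 41
f 41 46 45
f 45 44 43
f 46 44 45
f 48 47 51
f 48 51 49
f 49 51 52
f 49 52 50
f 51 47 53
f 51 53 52
f 52 53 54
f 52 54 50
f 53 47 55
f 53 55 54
f 54 55 56
f 54 56 50
f 55 47 57
f 55 57 56
f 56 57 58
f 56 58 50
f 57 47 59
f 57 59 58
f 58 59 60
f 58 60 50
f 59 47 61
f 59 61 60
f 60 61 62
f 60 62 50
f 61 47 63
f 61 63 62
f 62 63 64
f 62 64 50
f 63 47 65
f 63 65 64
f 64 65 66
f 64 66 50
f 65 47 67
f 65 67 66
f 66 67 68
f 66 68 50
f 67 47 69
f 67 69 68
f 68 69 70
f 68 70 50
f 69 47 71
f 69 71 70
f 70 71 72
f 70 72 50
f 71 47 73
f 71 73 72
f 72 73 74
f 72 74 50
f 73 47 48
f 73 48 74
f 74 48 49
f 74 49 50

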